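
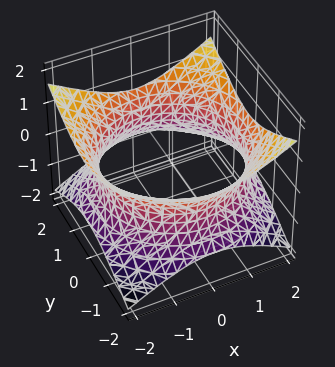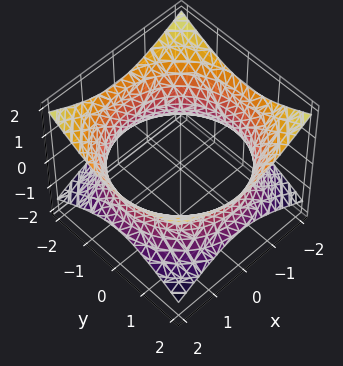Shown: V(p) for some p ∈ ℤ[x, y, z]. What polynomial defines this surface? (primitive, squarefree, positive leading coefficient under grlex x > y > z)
x^2 + y^2 - 2*z^2 - 3

deg p = 2. No degree-1 surface has this shape.
By symmetry, the z-axis is an axis of rotation, so x and y enter only as x² + y².
Against the integer gridlines: it misses every integer gridline on the z-axis; a circular section at z = 0 has radius between 1 and 2.
Solving for integer coefficients yields p as stated.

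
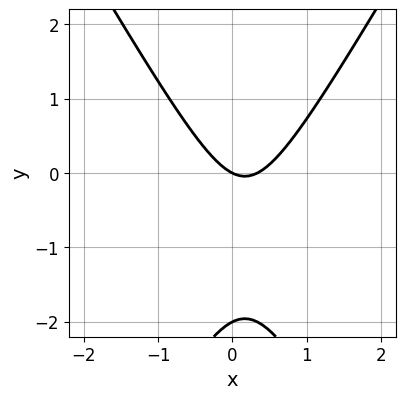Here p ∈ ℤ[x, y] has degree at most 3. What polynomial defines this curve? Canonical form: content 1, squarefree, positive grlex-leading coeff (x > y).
3*x^2 - y^2 - x - 2*y

deg p = 2. No degree-1 curve has this shape.
From the axis intercepts and sections: among the integer gridlines, it crosses the y-axis at y ∈ {-2, 0}; one x-axis crossing is at x = 0.
Fitting integer coefficients to these (and the overall shape) gives p.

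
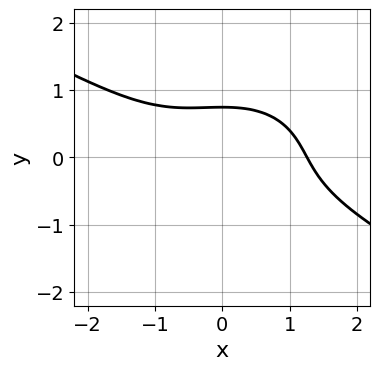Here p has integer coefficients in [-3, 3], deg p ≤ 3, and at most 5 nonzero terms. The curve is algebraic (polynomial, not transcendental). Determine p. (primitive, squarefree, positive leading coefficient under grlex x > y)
Degree: the shape is more complex than any degree-2 curve, so deg p = 3.
Putting this together gives p.

x^3 + x^2*y + 3*y^3 + y - 2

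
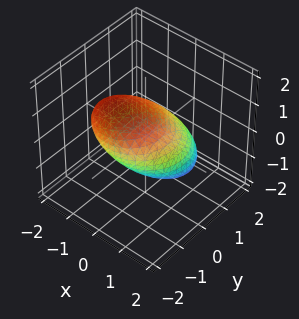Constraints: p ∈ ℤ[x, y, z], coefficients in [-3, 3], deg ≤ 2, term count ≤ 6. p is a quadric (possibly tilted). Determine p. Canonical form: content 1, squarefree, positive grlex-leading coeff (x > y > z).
2*x^2 + 2*x*z + 2*y^2 + 2*y*z + 3*z^2 - 3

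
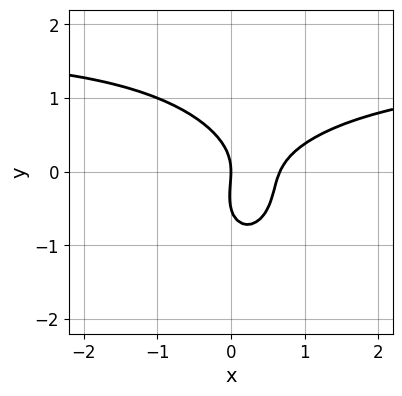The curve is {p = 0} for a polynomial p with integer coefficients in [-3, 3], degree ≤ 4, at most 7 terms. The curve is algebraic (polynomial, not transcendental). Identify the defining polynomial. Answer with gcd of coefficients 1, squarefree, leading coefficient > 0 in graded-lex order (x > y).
First, deg p = 3. A generic line meets the curve in up to 3 points.
Next, against the integer gridlines: it crosses the x-axis at the gridline x = 0; one y-axis crossing is at y = 0.
Finally, assembling these constraints gives the stated polynomial.

2*x^2*y + 2*y^3 - 3*x^2 + y^2 + 2*x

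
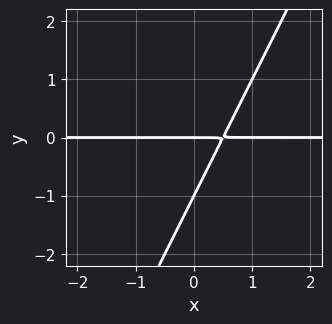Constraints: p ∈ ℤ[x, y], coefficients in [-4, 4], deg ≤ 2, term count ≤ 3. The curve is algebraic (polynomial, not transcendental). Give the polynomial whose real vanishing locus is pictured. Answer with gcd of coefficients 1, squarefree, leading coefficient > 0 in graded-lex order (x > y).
2*x*y - y^2 - y

(a) The degree is 2 — a generic line meets the curve in up to 2 points.
(b) Observable constraints: the y-axis gridline crossings are at y ∈ {-1, 0}; every point of the x-axis in the box is on the curve.
(c) Matching integer coefficients to the picture gives p.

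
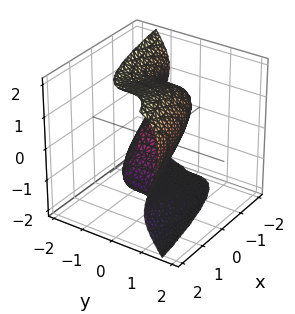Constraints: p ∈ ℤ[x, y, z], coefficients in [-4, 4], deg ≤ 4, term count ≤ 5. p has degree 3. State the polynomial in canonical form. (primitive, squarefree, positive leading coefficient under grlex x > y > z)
2*y^3 + z^3 - 2*x - 3*z

First, degree: no degree-2 surface has this shape, so deg p = 3.
Next, from the visible intercepts: it crosses the y-axis at the gridline y = 0; it crosses the x-axis at the gridline x = 0; it crosses the z-axis at the gridline z = 0.
Finally, matching integer coefficients to the picture gives p.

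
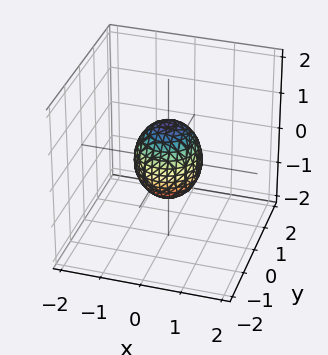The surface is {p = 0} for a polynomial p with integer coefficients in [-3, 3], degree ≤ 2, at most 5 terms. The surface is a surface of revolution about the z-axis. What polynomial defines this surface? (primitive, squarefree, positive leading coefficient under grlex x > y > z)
First, degree: the shape is more complex than any degree-1 surface, so deg p = 2.
Then, by symmetry, every cross-section ⟂ z is a circle, so x, y appear only via x² + y².
Then, reading off the gridlines: a circular section at z = 0 has radius between 0 and 1; the z-axis gridline crossings are at z ∈ {-1, 1}.
Finally, these observations pin down the coefficients.

3*x^2 + 3*y^2 + 2*z^2 - 2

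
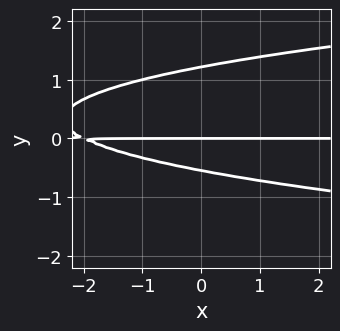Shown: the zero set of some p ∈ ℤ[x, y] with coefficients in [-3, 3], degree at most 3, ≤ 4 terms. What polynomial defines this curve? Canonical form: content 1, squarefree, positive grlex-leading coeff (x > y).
3*y^3 - x*y - 2*y^2 - 2*y

(a) Degree: a generic line meets the curve in up to 3 points, so deg p = 3.
(b) Observable constraints: it meets the y-axis at y = 0 (among the integer gridlines); every point of the x-axis in the box is on the curve.
(c) These observations pin down the coefficients.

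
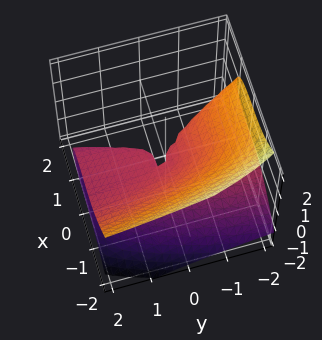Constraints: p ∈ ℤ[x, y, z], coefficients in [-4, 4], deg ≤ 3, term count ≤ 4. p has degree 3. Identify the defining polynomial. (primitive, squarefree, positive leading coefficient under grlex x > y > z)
x^3 + 2*y*z + 3*z^2

(a) deg p = 3. No degree-2 surface has this shape.
(b) Reading off the gridlines: one x-axis crossing is at x = 0; it meets the z-axis at z = 0 (among the integer gridlines).
(c) Matching integer coefficients to the picture gives p. Check: (0, 1, 0) on the y-axis lies on the surface, and p(0, 1, 0) = 0. ✓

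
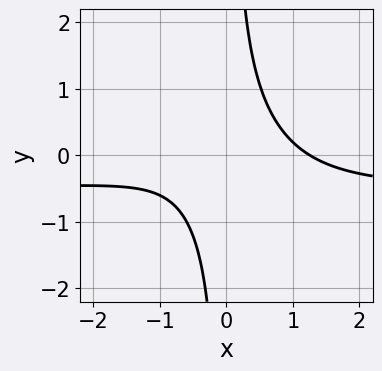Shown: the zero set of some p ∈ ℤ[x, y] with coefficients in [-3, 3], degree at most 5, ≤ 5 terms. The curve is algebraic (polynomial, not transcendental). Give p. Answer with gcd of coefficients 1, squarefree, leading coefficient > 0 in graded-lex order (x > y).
2*x^3*y + x^3 + 3*x*y - 2

First, the degree is 4 — no degree-3 curve has this shape.
Next, observable constraints: no y-intercept at any integer in the box.
Finally, solving for integer coefficients yields p as stated.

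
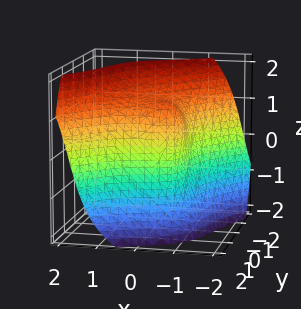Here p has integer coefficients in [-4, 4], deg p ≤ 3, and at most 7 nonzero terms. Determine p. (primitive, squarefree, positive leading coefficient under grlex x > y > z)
3*x^3 - 2*x*y*z - 2*y^3 - z^3 + 2

First, degree: a generic line meets the surface in up to 3 points, so deg p = 3.
Then, from the visible intercepts: one y-axis crossing is at y = 1.
Finally, matching integer coefficients to the picture gives p.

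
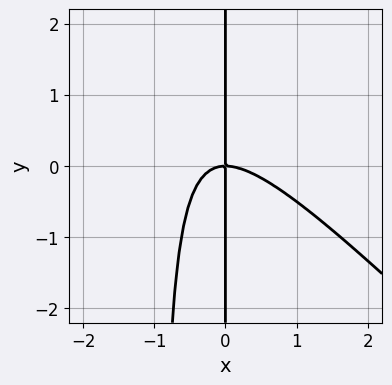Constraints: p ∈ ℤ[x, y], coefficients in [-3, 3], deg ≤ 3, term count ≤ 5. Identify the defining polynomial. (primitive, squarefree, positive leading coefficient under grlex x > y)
x^3 + x^2*y + x*y

First, the degree is 3 — the shape is more complex than any degree-2 curve.
Next, against the integer gridlines: the visible y-axis segment lies entirely on the curve; it crosses the x-axis at the gridline x = 0.
Finally, solving for integer coefficients yields p as stated.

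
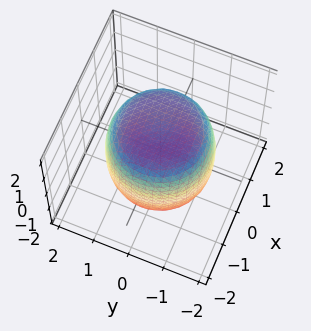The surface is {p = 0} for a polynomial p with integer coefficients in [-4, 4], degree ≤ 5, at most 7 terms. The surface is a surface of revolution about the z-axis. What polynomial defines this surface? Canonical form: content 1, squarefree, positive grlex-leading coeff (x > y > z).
First, deg p = 4. A generic line meets the surface in up to 4 points.
Next, by symmetry, every cross-section ⟂ z is a circle, so x, y appear only via x² + y².
Next, from the visible intercepts: a circular section at z = 0 has radius between 1 and 2.
Finally, matching integer coefficients to the picture gives p.

x^4 + 2*x^2*y^2 + y^4 - x^2 - y^2 + z^2 - 2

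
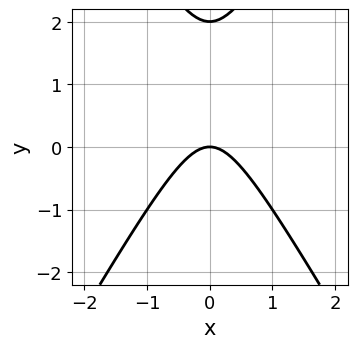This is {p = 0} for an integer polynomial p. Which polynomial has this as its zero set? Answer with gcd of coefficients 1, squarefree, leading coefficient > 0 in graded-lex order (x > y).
3*x^2 - y^2 + 2*y

deg p = 2.
Symmetries: mirror symmetry x ↦ −x ⇒ only even powers of x.
Reading off the gridlines: it crosses the x-axis at the gridline x = 0; among the integer gridlines, it crosses the y-axis at y ∈ {0, 2}.
Putting this together gives p.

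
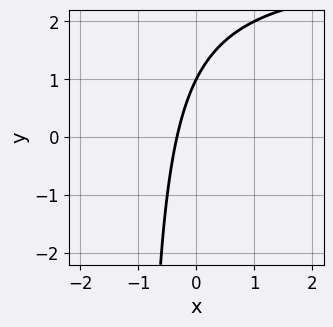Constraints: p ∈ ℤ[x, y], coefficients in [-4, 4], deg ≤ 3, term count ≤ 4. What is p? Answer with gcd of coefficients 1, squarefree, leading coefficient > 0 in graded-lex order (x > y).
x*y - 3*x + y - 1

First, degree: a generic line meets the curve in up to 2 points, so deg p = 2.
Then, from the axis intercepts and sections: one y-axis crossing is at y = 1.
Finally, the integer polynomial consistent with all of this is the stated p.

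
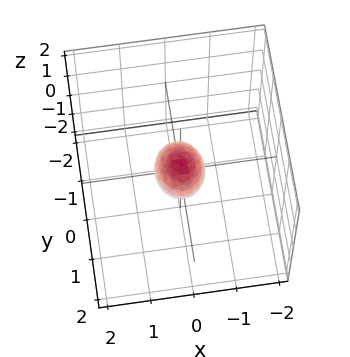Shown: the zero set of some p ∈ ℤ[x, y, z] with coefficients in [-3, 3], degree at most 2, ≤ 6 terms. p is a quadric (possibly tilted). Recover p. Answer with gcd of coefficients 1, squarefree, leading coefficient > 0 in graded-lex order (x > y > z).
3*x^2 + 2*y^2 - y*z + 2*z^2 - 1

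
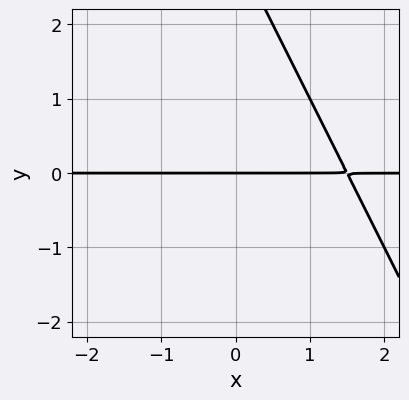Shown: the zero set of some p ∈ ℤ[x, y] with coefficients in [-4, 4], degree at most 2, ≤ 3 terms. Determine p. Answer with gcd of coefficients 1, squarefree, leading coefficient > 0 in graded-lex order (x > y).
First, deg p = 2. The shape is more complex than any degree-1 curve.
Then, from the axis intercepts and sections: every point of the x-axis in the box is on the curve; one y-axis crossing is at y = 0.
Finally, solving for integer coefficients yields p as stated.

2*x*y + y^2 - 3*y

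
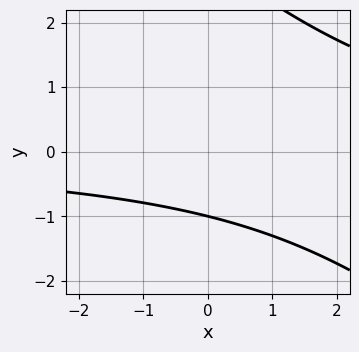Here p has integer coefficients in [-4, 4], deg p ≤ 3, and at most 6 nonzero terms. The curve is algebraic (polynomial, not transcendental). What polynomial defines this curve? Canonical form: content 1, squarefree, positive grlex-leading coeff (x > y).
x*y + y^2 - 2*y - 3

First, the degree is 2 — no degree-1 curve has this shape.
Then, from the axis intercepts and sections: it crosses the y-axis at the gridline y = -1; no x-intercept at any integer in the box.
Finally, the integer polynomial consistent with all of this is the stated p.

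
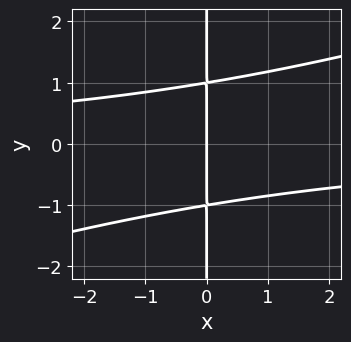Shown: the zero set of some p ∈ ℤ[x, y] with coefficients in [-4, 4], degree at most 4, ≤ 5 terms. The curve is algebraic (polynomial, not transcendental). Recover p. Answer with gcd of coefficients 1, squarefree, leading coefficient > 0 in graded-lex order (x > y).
Degree: no degree-2 curve has this shape, so deg p = 3.
Against the integer gridlines: it crosses the x-axis at the gridline x = 0; every point of the y-axis in the box is on the curve.
Assembling these constraints gives the stated polynomial.

x^2*y - 3*x*y^2 + 3*x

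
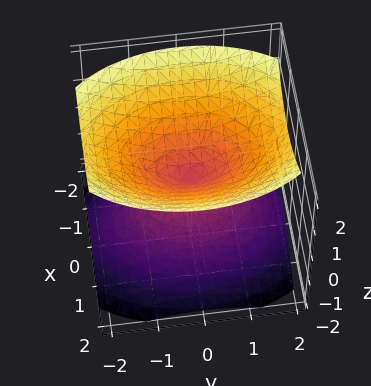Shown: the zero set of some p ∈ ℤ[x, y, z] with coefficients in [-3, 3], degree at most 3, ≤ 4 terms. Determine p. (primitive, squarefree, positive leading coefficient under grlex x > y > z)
2*x^2 + y^2 - 2*z^2

There are 2 components. They look like related sheets of one shape, so recover p as a whole.
The degree is 2 — two nappes meeting at a single point; a quadric.
Symmetries: it's symmetric under z → −z, forcing even powers of z; mirror symmetry y ↦ −y ⇒ only even powers of y; the x ↦ −x reflection is a symmetry, so x appears only in even powers.
Observable constraints: it crosses the y-axis at the gridline y = 0; it meets the x-axis at x = 0 (among the integer gridlines); one z-axis crossing is at z = 0.
Assembling these constraints gives the stated polynomial.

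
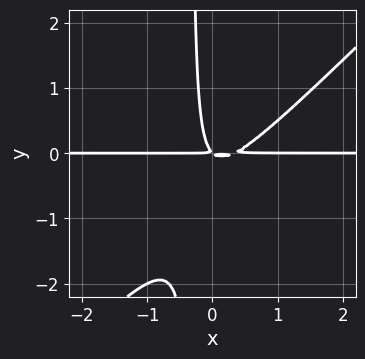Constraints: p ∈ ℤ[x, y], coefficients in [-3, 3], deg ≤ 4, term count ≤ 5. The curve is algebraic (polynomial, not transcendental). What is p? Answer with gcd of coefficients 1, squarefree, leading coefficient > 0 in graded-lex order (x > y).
3*x^2*y - 3*x*y^2 - x*y - y^2

First, deg p = 3. No degree-2 curve has this shape.
Then, against the integer gridlines: every point of the x-axis in the box is on the curve.
Finally, assembling these constraints gives the stated polynomial.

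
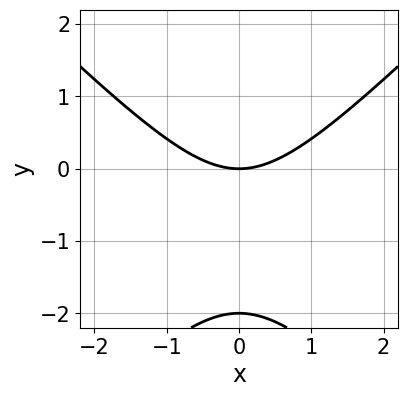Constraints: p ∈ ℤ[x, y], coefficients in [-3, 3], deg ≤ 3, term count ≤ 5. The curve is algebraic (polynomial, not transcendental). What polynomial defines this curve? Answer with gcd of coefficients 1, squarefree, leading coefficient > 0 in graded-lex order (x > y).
(a) The degree is 2 — the shape is more complex than any degree-1 curve.
(b) Symmetries: it's symmetric under x → −x, forcing even powers of x.
(c) Against the integer gridlines: the y-axis gridline crossings are at y ∈ {-2, 0}; one x-axis crossing is at x = 0.
(d) Solving for integer coefficients yields p as stated.

x^2 - y^2 - 2*y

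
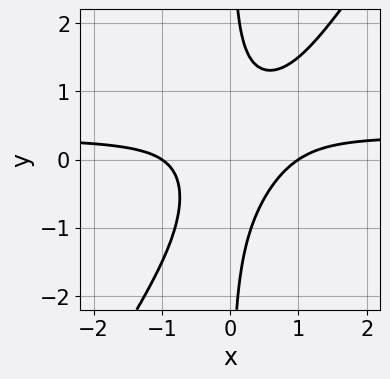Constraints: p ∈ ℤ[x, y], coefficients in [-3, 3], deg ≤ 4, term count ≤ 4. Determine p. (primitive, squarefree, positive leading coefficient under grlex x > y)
3*x^2*y - 2*x*y^2 - x^2 + 1

First, degree: the shape is more complex than any degree-2 curve, so deg p = 3.
Then, checking where it meets the axes: no y-intercept at any integer in the box; among the integer gridlines, it crosses the x-axis at x ∈ {-1, 1}.
Finally, these observations pin down the coefficients.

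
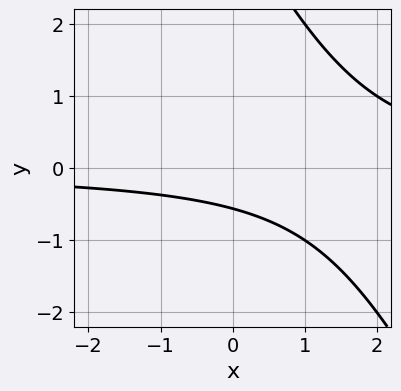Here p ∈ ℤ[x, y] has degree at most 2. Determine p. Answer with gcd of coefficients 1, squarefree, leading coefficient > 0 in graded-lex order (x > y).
2*x*y + y^2 - 3*y - 2

(a) The degree is 2 — no degree-1 curve has this shape.
(b) Against the integer gridlines: no x-intercept at any integer in the box.
(c) Fitting integer coefficients to these (and the overall shape) gives p.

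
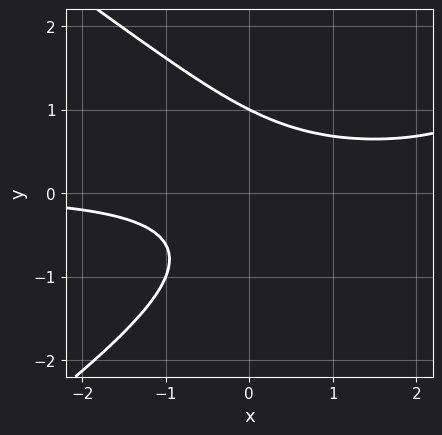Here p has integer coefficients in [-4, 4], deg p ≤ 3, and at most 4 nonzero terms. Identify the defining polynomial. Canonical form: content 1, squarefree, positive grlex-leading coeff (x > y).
(a) deg p = 3. A generic line meets the curve in up to 3 points.
(b) From the axis intercepts and sections: it crosses the y-axis at the gridline y = 1; the curve avoids every integer x-axis point in the box.
(c) Fitting integer coefficients to these (and the overall shape) gives p.

x^2*y - 2*y^3 - 3*x*y + 2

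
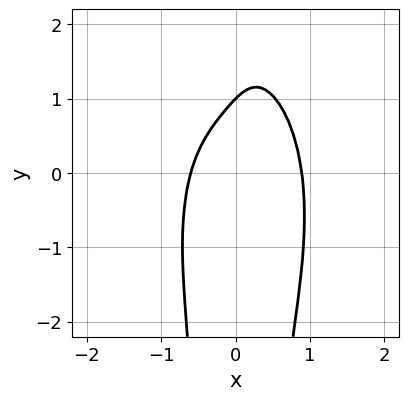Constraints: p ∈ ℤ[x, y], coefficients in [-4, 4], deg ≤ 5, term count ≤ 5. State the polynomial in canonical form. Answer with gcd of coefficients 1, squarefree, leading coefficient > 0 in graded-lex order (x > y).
3*x^4 + x^2*y^2 - x + y - 1

First, deg p = 4.
Then, from the axis intercepts and sections: it crosses the y-axis at the gridline y = 1.
Finally, together with the visible shape, these determine p as stated.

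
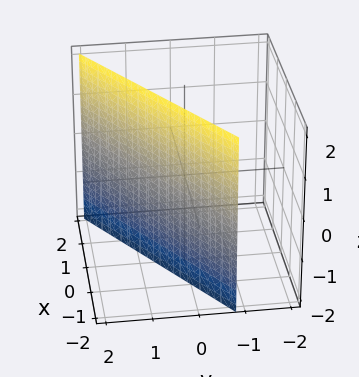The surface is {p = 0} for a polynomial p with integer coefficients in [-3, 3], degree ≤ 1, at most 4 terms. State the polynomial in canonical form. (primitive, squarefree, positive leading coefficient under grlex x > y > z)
2*x - 3*y + 2

Degree: every cross-section is a straight line — this is a plane, so deg p = 1.
Against the integer gridlines: it misses every integer gridline on the z-axis; one x-axis crossing is at x = -1.
Fitting integer coefficients to these (and the overall shape) gives p.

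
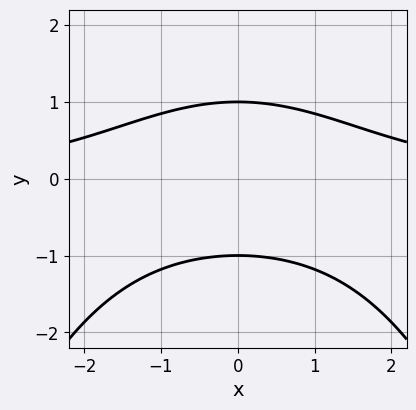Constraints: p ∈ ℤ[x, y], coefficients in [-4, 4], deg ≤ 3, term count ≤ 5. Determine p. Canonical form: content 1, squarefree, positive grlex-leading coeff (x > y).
x^2*y + 3*y^2 - 3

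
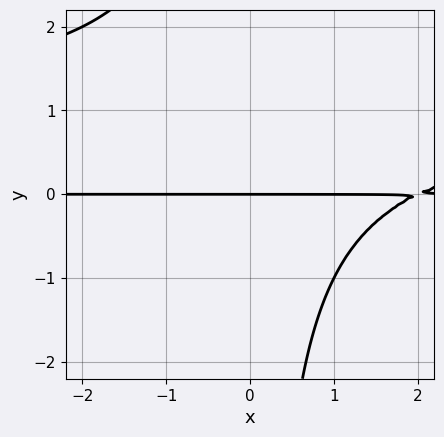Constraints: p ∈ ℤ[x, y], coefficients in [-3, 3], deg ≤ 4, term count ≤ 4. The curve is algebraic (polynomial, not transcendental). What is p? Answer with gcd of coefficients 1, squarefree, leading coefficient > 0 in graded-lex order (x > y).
(a) The degree is 3 — the shape is more complex than any degree-2 curve.
(b) Against the integer gridlines: every point of the x-axis in the box is on the curve; it meets the y-axis at y = 0 (among the integer gridlines).
(c) These observations pin down the coefficients.

x*y^2 - x*y + 2*y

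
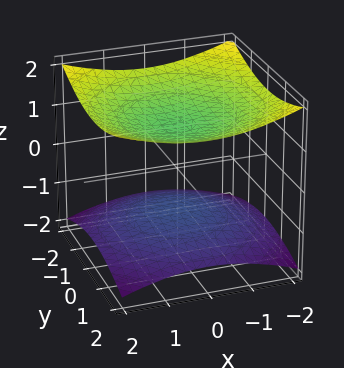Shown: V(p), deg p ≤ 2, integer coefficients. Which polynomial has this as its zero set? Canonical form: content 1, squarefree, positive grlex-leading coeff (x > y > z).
The picture has 2 separate pieces. Treating them together as one polynomial.
Degree: a generic line meets the surface in up to 2 points, so deg p = 2.
Symmetries: the surface is invariant under rotation about z: p = q(x² + y², z).
Reading off the gridlines: no y-intercept at any integer in the box; the z-axis gridline crossings are at z ∈ {-1, 1}.
Assembling these constraints gives the stated polynomial.

x^2 + y^2 - 3*z^2 + 3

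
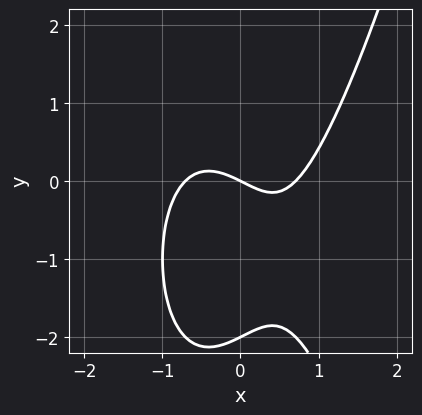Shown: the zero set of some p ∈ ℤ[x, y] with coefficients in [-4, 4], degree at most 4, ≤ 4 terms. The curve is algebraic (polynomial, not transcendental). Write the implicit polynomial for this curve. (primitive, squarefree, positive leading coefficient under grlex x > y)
2*x^3 - y^2 - x - 2*y

(a) Degree: no degree-2 curve has this shape, so deg p = 3.
(b) Against the integer gridlines: among the integer gridlines, it crosses the y-axis at y ∈ {-2, 0}; it crosses the x-axis at the gridline x = 0.
(c) Putting this together gives p.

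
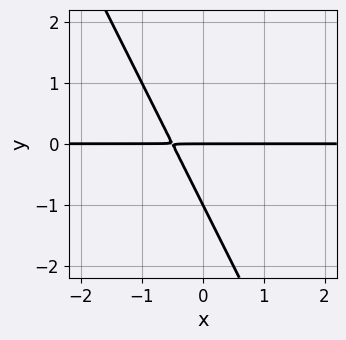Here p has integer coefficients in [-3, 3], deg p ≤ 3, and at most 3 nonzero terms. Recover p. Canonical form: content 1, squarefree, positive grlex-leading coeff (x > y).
(a) Degree: no degree-1 curve has this shape, so deg p = 2.
(b) From the visible intercepts: every point of the x-axis in the box is on the curve; the y-axis gridline crossings are at y ∈ {-1, 0}.
(c) Together with the visible shape, these determine p as stated.

2*x*y + y^2 + y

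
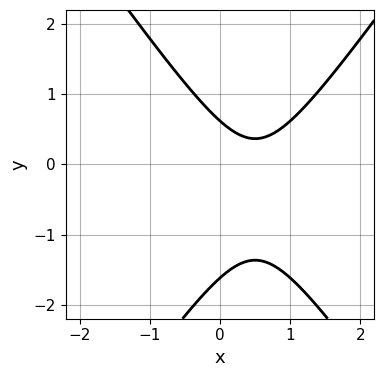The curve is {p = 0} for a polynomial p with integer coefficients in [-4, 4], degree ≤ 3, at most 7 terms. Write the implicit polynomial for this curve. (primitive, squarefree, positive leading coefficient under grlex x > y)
(a) Degree: the shape is more complex than any degree-1 curve, so deg p = 2.
(b) Checking where it meets the axes: the curve avoids every integer x-axis point in the box.
(c) Fitting integer coefficients to these (and the overall shape) gives p.

2*x^2 - y^2 - 2*x - y + 1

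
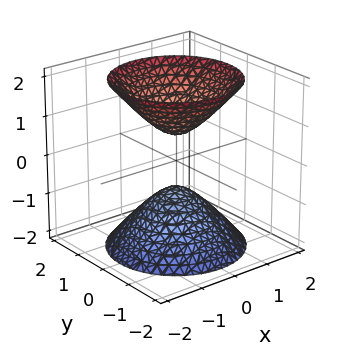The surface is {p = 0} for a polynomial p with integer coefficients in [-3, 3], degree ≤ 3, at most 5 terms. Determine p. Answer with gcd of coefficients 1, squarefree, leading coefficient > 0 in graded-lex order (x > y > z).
First, I count 2 distinct pieces. They look like related sheets of one shape, so recover p as a whole.
Then, deg p = 2. No degree-1 surface has this shape.
Then, symmetries: rotational symmetry about the z-axis ⇒ p depends on x, y only through x² + y².
Then, from the axis intercepts and sections: the surface avoids every integer y-axis point in the box; a circular section at z = -2 has radius between 1 and 2; no x-intercept at any integer in the box.
Finally, putting this together gives p.

3*x^2 + 3*y^2 - 2*z^2 + 1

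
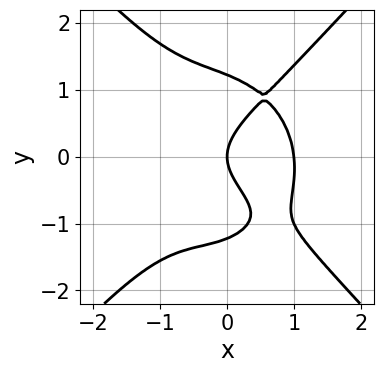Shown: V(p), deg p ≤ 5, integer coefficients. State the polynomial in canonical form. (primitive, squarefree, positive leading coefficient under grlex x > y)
1. deg p = 4.
2. Observable constraints: it meets the y-axis at y = 0 (among the integer gridlines); the x-axis gridline crossings are at x ∈ {0, 1}.
3. Assembling these constraints gives the stated polynomial.

3*x^4 - 2*y^4 + x^2*y + 3*y^2 - 3*x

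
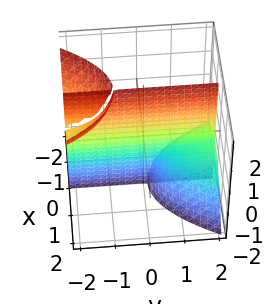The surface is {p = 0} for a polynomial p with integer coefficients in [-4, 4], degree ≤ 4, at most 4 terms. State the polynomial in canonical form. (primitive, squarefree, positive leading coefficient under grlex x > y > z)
1. There are 3 components. They look like related sheets of one shape, so recover p as a whole.
2. Degree: the shape is more complex than any degree-2 surface, so deg p = 3.
3. Checking where it meets the axes: the visible z-axis segment lies entirely on the surface; the visible y-axis segment lies entirely on the surface; it crosses the x-axis at the gridline x = 0.
4. The integer polynomial consistent with all of this is the stated p.

3*x^3 + 3*x*y*z + x*z + 3*x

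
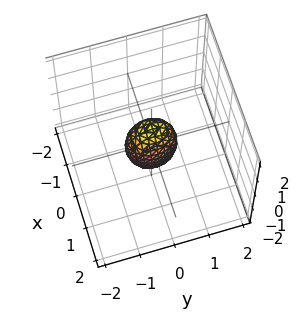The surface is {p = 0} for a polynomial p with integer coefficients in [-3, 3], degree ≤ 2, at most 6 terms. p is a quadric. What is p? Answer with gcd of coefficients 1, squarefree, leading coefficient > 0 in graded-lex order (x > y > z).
3*x^2 + 2*y^2 + z^2 - 1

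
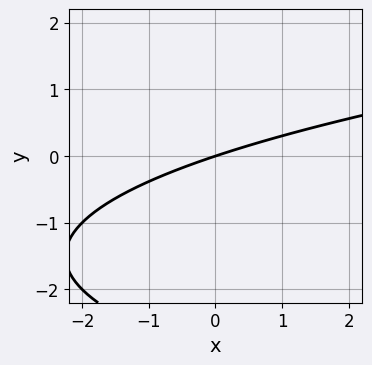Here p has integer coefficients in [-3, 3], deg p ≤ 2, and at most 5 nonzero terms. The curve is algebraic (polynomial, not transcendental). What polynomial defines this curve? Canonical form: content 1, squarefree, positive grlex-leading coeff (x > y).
First, deg p = 2. No degree-1 curve has this shape.
Then, reading off the gridlines: it crosses the y-axis at the gridline y = 0; one x-axis crossing is at x = 0.
Finally, these observations pin down the coefficients.

y^2 - x + 3*y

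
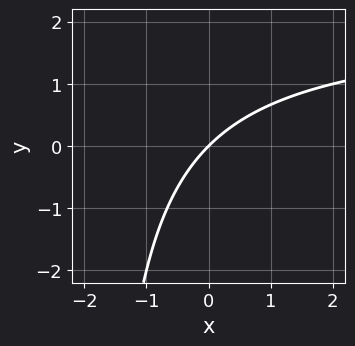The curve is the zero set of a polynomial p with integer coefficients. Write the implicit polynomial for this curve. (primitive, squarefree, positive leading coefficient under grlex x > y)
x*y - 2*x + 2*y

(a) deg p = 2.
(b) Observable constraints: it crosses the y-axis at the gridline y = 0; it crosses the x-axis at the gridline x = 0.
(c) Putting this together gives p.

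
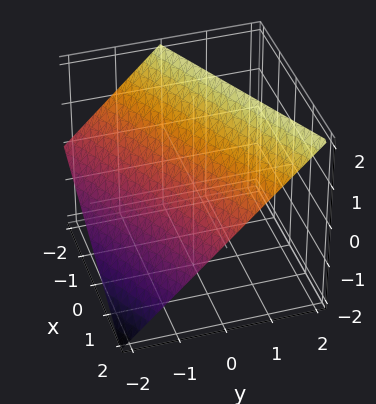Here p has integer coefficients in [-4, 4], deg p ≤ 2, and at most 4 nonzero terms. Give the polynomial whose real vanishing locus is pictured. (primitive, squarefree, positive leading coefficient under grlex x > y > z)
x - 2*y + 2*z - 2

(a) deg p = 1. Every cross-section is a straight line — this is a plane.
(b) Reading off the gridlines: one x-axis crossing is at x = 2; it meets the z-axis at z = 1 (among the integer gridlines); it crosses the y-axis at the gridline y = -1.
(c) Solving for integer coefficients yields p as stated.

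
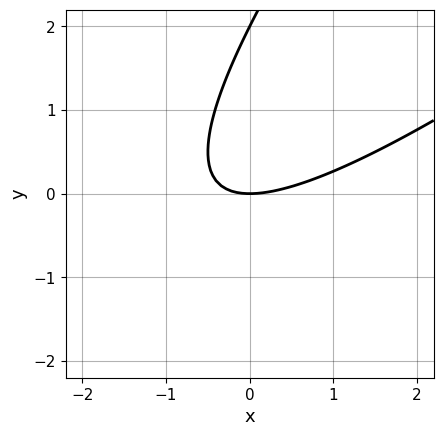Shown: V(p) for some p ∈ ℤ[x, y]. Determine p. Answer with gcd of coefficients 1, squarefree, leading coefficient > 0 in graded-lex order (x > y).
x^2 - 2*x*y + y^2 - 2*y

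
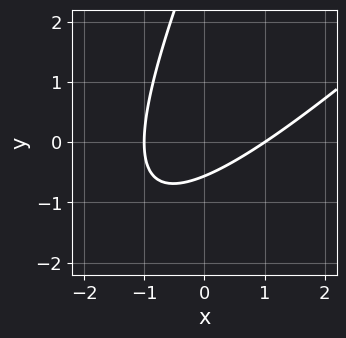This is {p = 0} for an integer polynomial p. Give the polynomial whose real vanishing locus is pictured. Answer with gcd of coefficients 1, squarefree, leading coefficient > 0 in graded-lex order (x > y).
2*x^2 - 3*x*y + y^2 - 3*y - 2

(a) Degree: a generic line meets the curve in up to 2 points, so deg p = 2.
(b) Reading off the gridlines: the x-axis gridline crossings are at x ∈ {-1, 1}.
(c) These observations pin down the coefficients.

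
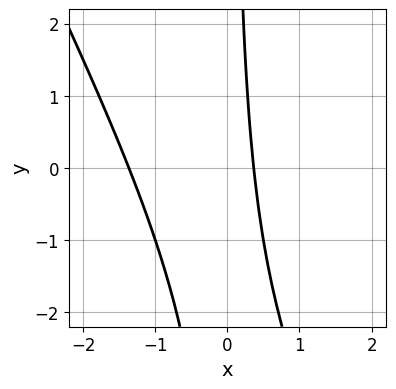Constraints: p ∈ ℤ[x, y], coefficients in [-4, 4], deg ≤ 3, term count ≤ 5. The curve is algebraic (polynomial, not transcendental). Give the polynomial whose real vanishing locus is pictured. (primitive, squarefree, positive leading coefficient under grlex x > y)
(a) The degree is 2 — a generic line meets the curve in up to 2 points.
(b) Observable constraints: it misses every integer gridline on the y-axis.
(c) The integer polynomial consistent with all of this is the stated p.

2*x^2 + x*y + 2*x - 1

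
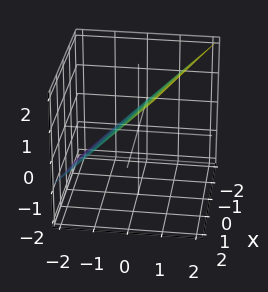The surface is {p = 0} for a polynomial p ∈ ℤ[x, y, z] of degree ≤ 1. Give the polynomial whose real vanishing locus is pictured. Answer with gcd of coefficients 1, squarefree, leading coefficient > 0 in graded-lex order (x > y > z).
1. Degree: the surface is flat (a plane), so deg p = 1.
2. From the visible intercepts: one x-axis crossing is at x = -2.
3. Putting this together gives p.

x + 3*y - 3*z + 2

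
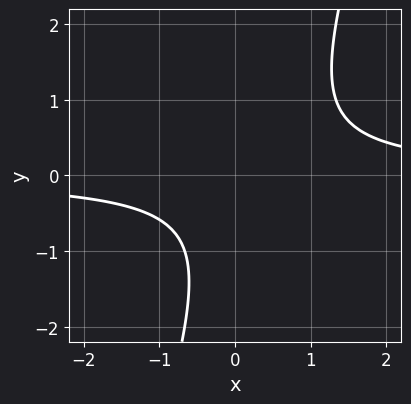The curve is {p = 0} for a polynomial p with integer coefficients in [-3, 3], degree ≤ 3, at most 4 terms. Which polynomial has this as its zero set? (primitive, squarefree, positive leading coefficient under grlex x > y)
1. deg p = 2. No degree-1 curve has this shape.
2. From the axis intercepts and sections: the curve avoids every integer y-axis point in the box; no x-intercept at any integer in the box.
3. Putting this together gives p.

3*x*y - y^2 - y - 2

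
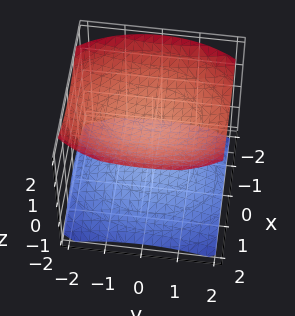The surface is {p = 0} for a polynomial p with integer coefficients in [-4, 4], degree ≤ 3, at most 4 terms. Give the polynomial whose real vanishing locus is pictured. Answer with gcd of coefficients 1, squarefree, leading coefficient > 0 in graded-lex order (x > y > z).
2*x^2 + y^2 - 3*z^2 + 3

First, there are 2 components.
Then, the degree is 2 — two separate bowl-shaped sheets opening away from each other; a quadric.
Then, symmetries: the z ↦ −z reflection is a symmetry, so z appears only in even powers; the y ↦ −y reflection is a symmetry, so y appears only in even powers; the x ↦ −x reflection is a symmetry, so x appears only in even powers.
Next, against the integer gridlines: no x-intercept at any integer in the box; among the integer gridlines, it crosses the z-axis at z ∈ {-1, 1}; it misses every integer gridline on the y-axis.
Finally, together with the visible shape, these determine p as stated.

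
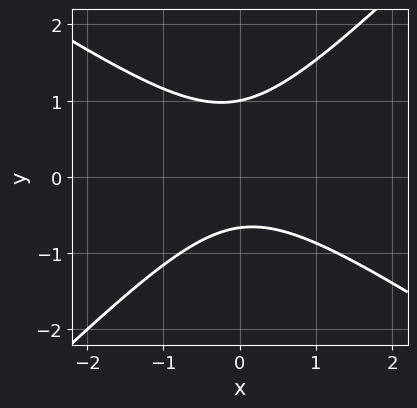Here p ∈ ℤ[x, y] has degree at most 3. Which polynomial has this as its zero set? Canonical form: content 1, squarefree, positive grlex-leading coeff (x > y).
2*x^2 + x*y - 3*y^2 + y + 2

First, degree: a generic line meets the curve in up to 2 points, so deg p = 2.
Next, checking where it meets the axes: the curve avoids every integer x-axis point in the box; it meets the y-axis at y = 1 (among the integer gridlines).
Finally, fitting integer coefficients to these (and the overall shape) gives p.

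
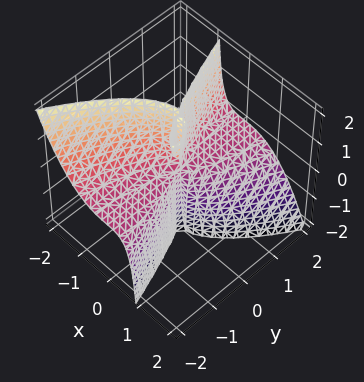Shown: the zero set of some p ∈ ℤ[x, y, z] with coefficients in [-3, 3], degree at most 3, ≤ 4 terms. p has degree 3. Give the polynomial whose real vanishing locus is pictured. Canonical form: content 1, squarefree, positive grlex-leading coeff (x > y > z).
First, there are 3 components. Treating them together as one polynomial.
Next, deg p = 3. No degree-2 surface has this shape.
Then, reading off the gridlines: every point of the y-axis in the box is on the surface; it crosses the x-axis at the gridline x = 0.
Finally, matching integer coefficients to the picture gives p. Check: (0, 0, 1) on the z-axis lies on the surface, and p(0, 0, 1) = 0. ✓

3*x^3 + 2*x*y*z + y^2*z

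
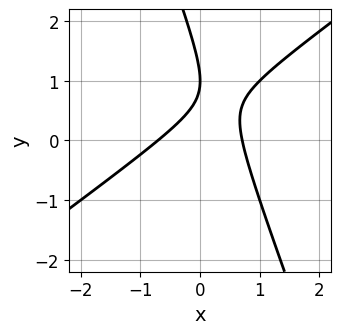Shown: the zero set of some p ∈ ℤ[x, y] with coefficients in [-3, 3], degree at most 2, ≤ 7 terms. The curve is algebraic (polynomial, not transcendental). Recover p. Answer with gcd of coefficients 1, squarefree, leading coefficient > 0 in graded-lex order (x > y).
deg p = 2. The shape is more complex than any degree-1 curve.
Observable constraints: it meets the y-axis at y = 1 (among the integer gridlines).
Putting this together gives p.

2*x^2 - 2*x*y - y^2 + 2*y - 1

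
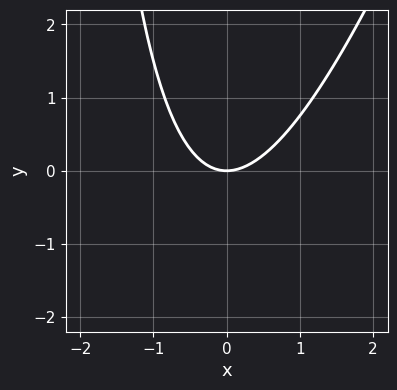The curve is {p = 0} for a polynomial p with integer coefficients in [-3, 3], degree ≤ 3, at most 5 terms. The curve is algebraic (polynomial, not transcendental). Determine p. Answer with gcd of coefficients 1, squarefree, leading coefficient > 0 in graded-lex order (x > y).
First, degree: no degree-1 curve has this shape, so deg p = 2.
Then, from the visible intercepts: one x-axis crossing is at x = 0; it meets the y-axis at y = 0 (among the integer gridlines).
Finally, solving for integer coefficients yields p as stated.

3*x^2 - x*y - 3*y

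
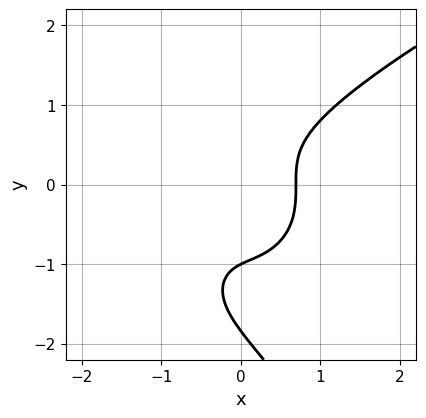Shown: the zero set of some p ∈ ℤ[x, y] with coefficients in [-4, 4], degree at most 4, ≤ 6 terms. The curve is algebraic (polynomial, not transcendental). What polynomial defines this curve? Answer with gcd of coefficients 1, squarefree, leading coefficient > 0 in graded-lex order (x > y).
First, degree: no degree-3 curve has this shape, so deg p = 4.
Then, reading off the gridlines: it meets the y-axis at y = -1 (among the integer gridlines).
Finally, putting this together gives p.

x*y^3 + y^4 - 3*x^3 + 2*y^3 + 1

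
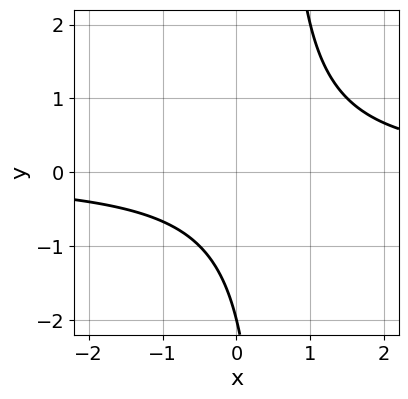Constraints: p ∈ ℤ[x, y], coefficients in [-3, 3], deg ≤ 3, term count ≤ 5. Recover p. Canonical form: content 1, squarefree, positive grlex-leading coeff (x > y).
2*x*y - y - 2

The degree is 2 — a generic line meets the curve in up to 2 points.
From the axis intercepts and sections: it meets the y-axis at y = -2 (among the integer gridlines); no x-intercept at any integer in the box.
Solving for integer coefficients yields p as stated.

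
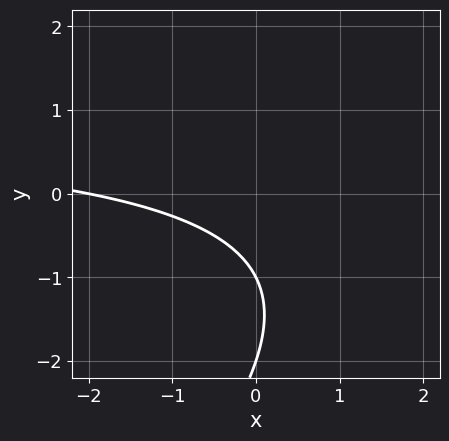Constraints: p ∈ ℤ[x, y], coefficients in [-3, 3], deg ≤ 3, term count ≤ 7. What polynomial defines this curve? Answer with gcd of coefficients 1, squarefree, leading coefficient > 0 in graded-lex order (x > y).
(a) deg p = 2.
(b) Reading off the gridlines: it crosses the x-axis at the gridline x = -2; the y-axis gridline crossings are at y ∈ {-2, -1}.
(c) Putting this together gives p.

x*y - y^2 - x - 3*y - 2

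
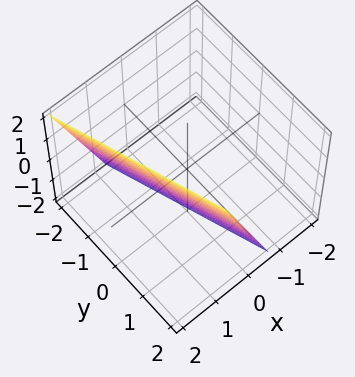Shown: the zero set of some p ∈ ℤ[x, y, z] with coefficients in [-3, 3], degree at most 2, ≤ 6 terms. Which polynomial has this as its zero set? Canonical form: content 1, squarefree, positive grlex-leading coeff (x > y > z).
3*x + y - z - 2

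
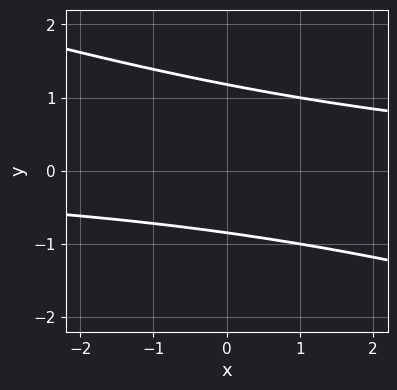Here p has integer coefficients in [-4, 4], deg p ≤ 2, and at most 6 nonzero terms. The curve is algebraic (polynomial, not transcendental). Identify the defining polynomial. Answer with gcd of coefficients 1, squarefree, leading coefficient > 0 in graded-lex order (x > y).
(a) The degree is 2 — no degree-1 curve has this shape.
(b) From the axis intercepts and sections: the curve avoids every integer x-axis point in the box.
(c) Assembling these constraints gives the stated polynomial.

x*y + 3*y^2 - y - 3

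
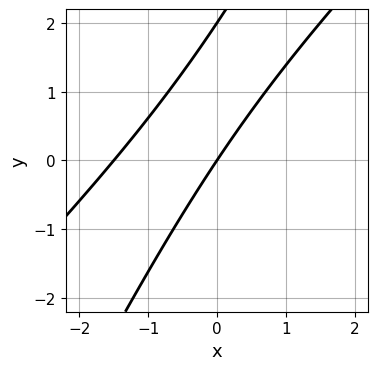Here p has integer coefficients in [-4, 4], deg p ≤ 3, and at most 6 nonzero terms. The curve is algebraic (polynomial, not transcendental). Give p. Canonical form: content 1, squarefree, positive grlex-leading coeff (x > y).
The degree is 2 — no degree-1 curve has this shape.
Reading off the gridlines: one x-axis crossing is at x = 0; among the integer gridlines, it crosses the y-axis at y ∈ {0, 2}.
The integer polynomial consistent with all of this is the stated p.

2*x^2 - 3*x*y + y^2 + 3*x - 2*y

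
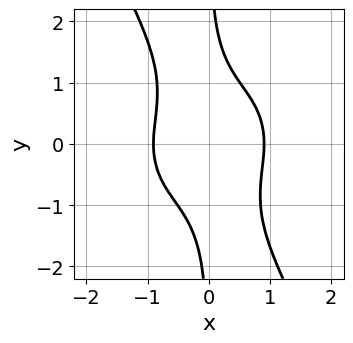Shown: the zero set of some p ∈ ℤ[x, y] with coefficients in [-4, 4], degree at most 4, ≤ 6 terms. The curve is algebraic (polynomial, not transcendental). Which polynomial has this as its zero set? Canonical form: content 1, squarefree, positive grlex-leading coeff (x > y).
3*x^4 + 3*x^2*y^2 + 2*x*y^3 - 2

(a) deg p = 4. A generic line meets the curve in up to 4 points.
(b) Reading off the gridlines: it misses every integer gridline on the y-axis.
(c) Solving for integer coefficients yields p as stated.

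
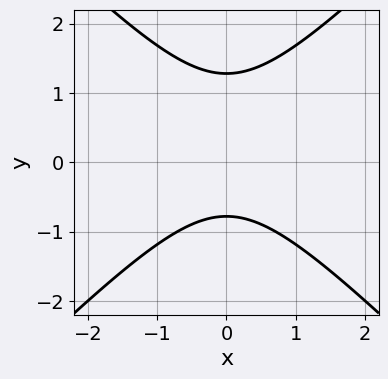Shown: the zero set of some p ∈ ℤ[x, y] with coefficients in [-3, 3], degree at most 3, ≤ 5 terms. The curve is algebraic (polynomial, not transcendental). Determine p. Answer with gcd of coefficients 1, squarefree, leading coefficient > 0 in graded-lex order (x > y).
2*x^2 - 2*y^2 + y + 2

(a) The degree is 2 — no degree-1 curve has this shape.
(b) Symmetries: mirror symmetry x ↦ −x ⇒ only even powers of x.
(c) From the visible intercepts: the curve avoids every integer x-axis point in the box.
(d) Putting this together gives p.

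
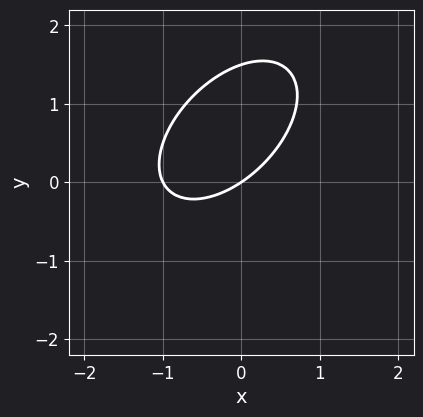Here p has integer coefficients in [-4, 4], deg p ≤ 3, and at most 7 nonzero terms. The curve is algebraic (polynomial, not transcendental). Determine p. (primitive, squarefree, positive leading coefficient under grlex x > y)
Degree: the shape is more complex than any degree-1 curve, so deg p = 2.
From the axis intercepts and sections: one y-axis crossing is at y = 0; the x-axis gridline crossings are at x ∈ {-1, 0}.
Together with the visible shape, these determine p as stated.

2*x^2 - 2*x*y + 2*y^2 + 2*x - 3*y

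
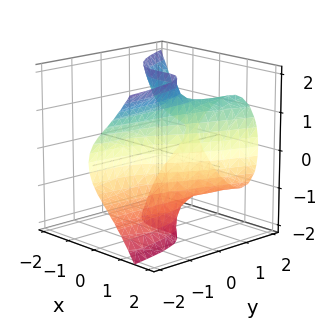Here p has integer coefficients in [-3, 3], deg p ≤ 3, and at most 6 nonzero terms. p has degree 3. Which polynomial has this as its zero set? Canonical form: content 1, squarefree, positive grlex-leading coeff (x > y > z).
deg p = 3. A generic line meets the surface in up to 3 points.
Against the integer gridlines: it misses every integer gridline on the z-axis; it meets the y-axis at y = -1 (among the integer gridlines).
Together with the visible shape, these determine p as stated.

3*x^3 + 2*y*z^2 - 3*x*y - y - 1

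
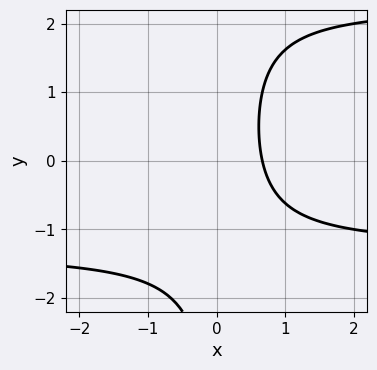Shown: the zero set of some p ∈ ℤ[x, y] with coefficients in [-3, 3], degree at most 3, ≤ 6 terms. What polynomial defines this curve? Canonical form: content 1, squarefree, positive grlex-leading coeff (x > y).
(a) Degree: the shape is more complex than any degree-2 curve, so deg p = 3.
(b) From the visible intercepts: it misses every integer gridline on the y-axis.
(c) These observations pin down the coefficients.

x*y^2 - x*y - 3*x + 2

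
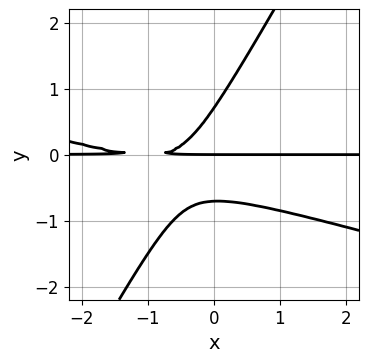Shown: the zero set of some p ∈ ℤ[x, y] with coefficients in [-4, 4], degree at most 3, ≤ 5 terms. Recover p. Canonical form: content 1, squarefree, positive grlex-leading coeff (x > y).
x^2*y + 3*x*y^2 - 2*y^3 + 2*x*y + y

First, deg p = 3.
Next, against the integer gridlines: one y-axis crossing is at y = 0; the visible x-axis segment lies entirely on the curve.
Finally, assembling these constraints gives the stated polynomial.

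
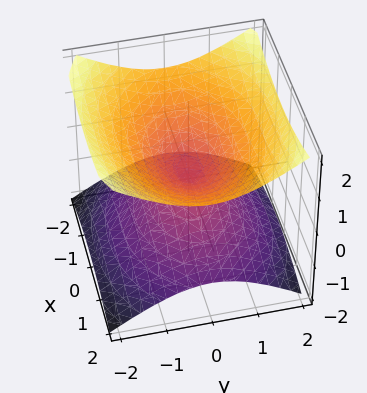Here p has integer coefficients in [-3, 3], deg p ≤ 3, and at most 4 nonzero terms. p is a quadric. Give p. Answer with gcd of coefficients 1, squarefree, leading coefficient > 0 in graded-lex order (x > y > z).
(a) Degree: two nappes meeting at a single point; a quadric, so deg p = 2.
(b) Symmetries: it's symmetric under y → −y, forcing even powers of y; mirror symmetry x ↦ −x ⇒ only even powers of x; it's symmetric under z → −z, forcing even powers of z.
(c) Checking where it meets the axes: it crosses the x-axis at the gridline x = 0; it meets the z-axis at z = 0 (among the integer gridlines); one y-axis crossing is at y = 0.
(d) Together with the visible shape, these determine p as stated.

x^2 + 2*y^2 - 3*z^2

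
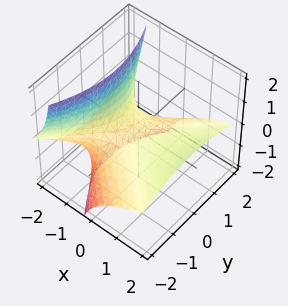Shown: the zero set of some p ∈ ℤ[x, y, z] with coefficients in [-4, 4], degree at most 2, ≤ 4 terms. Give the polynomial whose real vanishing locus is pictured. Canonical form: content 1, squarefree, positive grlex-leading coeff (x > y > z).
(a) deg p = 2. No degree-1 surface has this shape.
(b) Against the integer gridlines: one y-axis crossing is at y = 0; one x-axis crossing is at x = 0; it crosses the z-axis at the gridline z = 0.
(c) These observations pin down the coefficients.

x^2 - 3*x*z - y^2 - 3*z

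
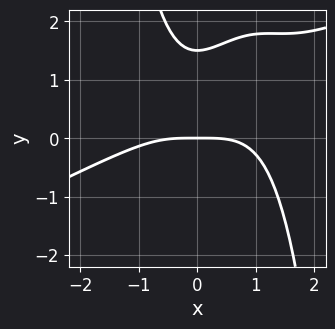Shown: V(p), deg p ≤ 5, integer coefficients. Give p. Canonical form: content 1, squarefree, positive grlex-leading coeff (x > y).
1. deg p = 4. No degree-3 curve has this shape.
2. Observable constraints: it crosses the x-axis at the gridline x = 0; it meets the y-axis at y = 0 (among the integer gridlines).
3. These observations pin down the coefficients.

x^4 - 2*x^3*y + 2*x^2*y - 2*y^2 + 3*y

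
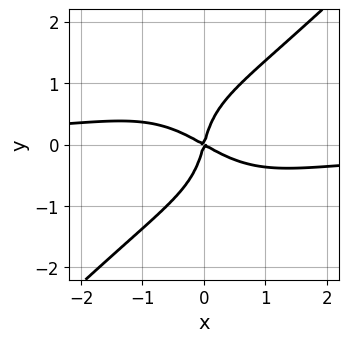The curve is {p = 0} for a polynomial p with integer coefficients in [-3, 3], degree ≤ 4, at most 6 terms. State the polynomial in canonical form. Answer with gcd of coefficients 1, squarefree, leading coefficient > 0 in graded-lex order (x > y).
The degree is 4 — a generic line meets the curve in up to 4 points.
From the visible intercepts: it crosses the x-axis at the gridline x = 0; it crosses the y-axis at the gridline y = 0.
Fitting integer coefficients to these (and the overall shape) gives p.

2*x^3*y - 2*y^4 + 2*x^2 + 3*x*y - y^2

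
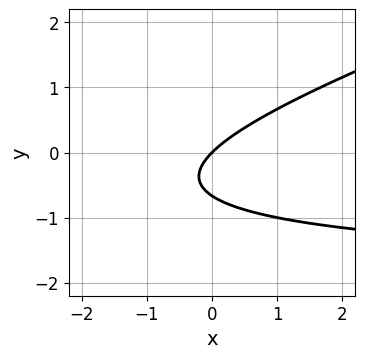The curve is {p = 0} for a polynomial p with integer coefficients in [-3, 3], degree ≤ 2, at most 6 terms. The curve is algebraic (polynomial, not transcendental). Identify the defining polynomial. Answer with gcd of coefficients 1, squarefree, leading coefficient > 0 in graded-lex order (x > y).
First, deg p = 2. The shape is more complex than any degree-1 curve.
Next, reading off the gridlines: one y-axis crossing is at y = 0; one x-axis crossing is at x = 0.
Finally, fitting integer coefficients to these (and the overall shape) gives p.

x*y - 3*y^2 + 2*x - 2*y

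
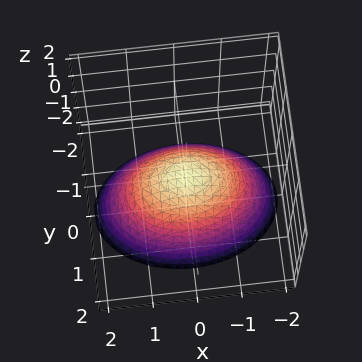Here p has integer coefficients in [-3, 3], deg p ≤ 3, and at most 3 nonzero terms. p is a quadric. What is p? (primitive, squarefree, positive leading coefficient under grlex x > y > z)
x^2 + 2*y^2 + 2*z

First, degree: a single bowl opening along one axis; a quadric, so deg p = 2.
Then, symmetries: the x ↦ −x reflection is a symmetry, so x appears only in even powers; mirror symmetry y ↦ −y ⇒ only even powers of y.
Next, observable constraints: it crosses the x-axis at the gridline x = 0; it meets the z-axis at z = 0 (among the integer gridlines); one y-axis crossing is at y = 0.
Finally, putting this together gives p.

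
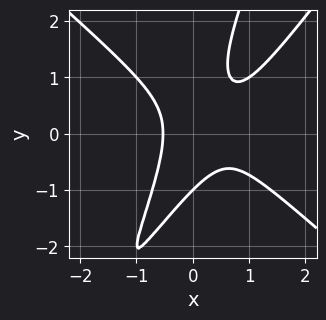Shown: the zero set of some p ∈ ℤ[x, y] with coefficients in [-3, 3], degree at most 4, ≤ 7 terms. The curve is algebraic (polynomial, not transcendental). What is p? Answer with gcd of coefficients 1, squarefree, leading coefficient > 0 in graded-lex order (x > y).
Degree: the shape is more complex than any degree-2 curve, so deg p = 3.
Reading off the gridlines: one y-axis crossing is at y = -1.
The integer polynomial consistent with all of this is the stated p.

3*x^3 - 3*x*y^2 + y^3 - 2*x^2 + 1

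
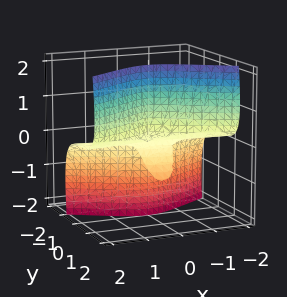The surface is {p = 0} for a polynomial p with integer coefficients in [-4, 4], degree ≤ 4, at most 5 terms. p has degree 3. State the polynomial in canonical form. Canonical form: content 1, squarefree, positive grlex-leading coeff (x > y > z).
2*x^2*z - 2*y^3 - 3*y^2*z - 2*y*z^2 + y^2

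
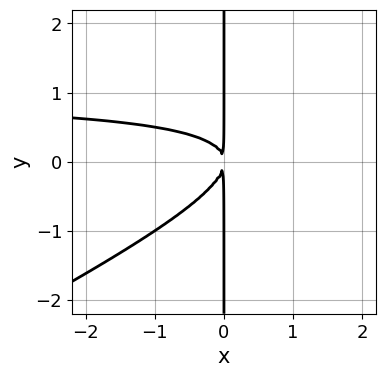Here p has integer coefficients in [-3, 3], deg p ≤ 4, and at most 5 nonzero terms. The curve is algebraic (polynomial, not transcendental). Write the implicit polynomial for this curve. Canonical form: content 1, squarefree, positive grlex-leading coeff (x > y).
1. The degree is 3 — no degree-2 curve has this shape.
2. Against the integer gridlines: every point of the y-axis in the box is on the curve.
3. Putting this together gives p.

x^2*y - 2*x*y^2 - x^2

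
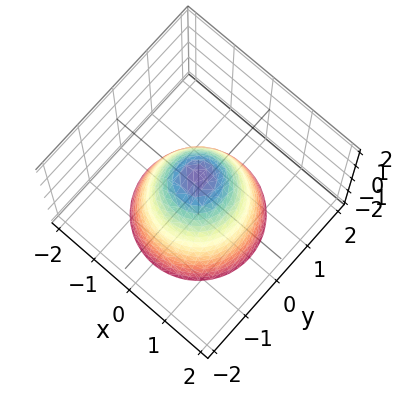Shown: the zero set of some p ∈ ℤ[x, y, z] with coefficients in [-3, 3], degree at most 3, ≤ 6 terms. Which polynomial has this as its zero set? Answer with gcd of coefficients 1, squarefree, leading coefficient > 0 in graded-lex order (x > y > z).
3*x^2 + 3*y^2 + 2*z - 2

1. deg p = 2. No degree-1 surface has this shape.
2. Symmetries: every cross-section ⟂ z is a circle, so x, y appear only via x² + y².
3. From the visible intercepts: a circular section at z = -1 has radius between 1 and 2; one z-axis crossing is at z = 1.
4. Together with the visible shape, these determine p as stated.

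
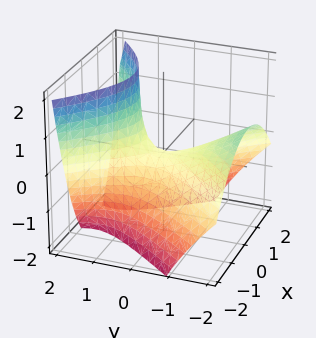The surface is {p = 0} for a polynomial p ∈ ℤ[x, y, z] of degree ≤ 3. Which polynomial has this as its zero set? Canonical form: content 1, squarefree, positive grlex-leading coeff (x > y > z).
3*x^2 - 2*y^2 - 3*y*z + 3*z

(a) Degree: a generic line meets the surface in up to 2 points, so deg p = 2.
(b) Observable constraints: it meets the x-axis at x = 0 (among the integer gridlines); one z-axis crossing is at z = 0; it meets the y-axis at y = 0 (among the integer gridlines).
(c) Assembling these constraints gives the stated polynomial.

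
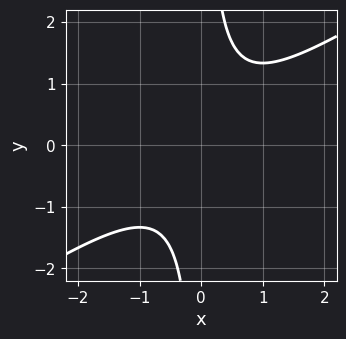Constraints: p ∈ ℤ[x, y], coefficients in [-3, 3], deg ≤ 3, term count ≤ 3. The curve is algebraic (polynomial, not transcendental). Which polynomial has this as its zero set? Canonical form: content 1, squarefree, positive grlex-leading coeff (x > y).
1. deg p = 2. The shape is more complex than any degree-1 curve.
2. Against the integer gridlines: the curve avoids every integer x-axis point in the box; the curve avoids every integer y-axis point in the box.
3. Putting this together gives p.

2*x^2 - 3*x*y + 2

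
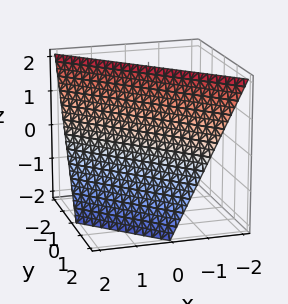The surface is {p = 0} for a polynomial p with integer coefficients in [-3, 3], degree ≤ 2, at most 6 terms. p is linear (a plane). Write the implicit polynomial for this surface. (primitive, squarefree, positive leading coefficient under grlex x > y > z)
First, deg p = 1. The surface is flat (a plane).
Next, from the axis intercepts and sections: it meets the x-axis at x = 1 (among the integer gridlines); one y-axis crossing is at y = 1; one z-axis crossing is at z = 2.
Finally, matching integer coefficients to the picture gives p.

2*x + 2*y + z - 2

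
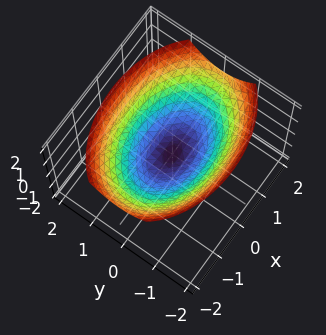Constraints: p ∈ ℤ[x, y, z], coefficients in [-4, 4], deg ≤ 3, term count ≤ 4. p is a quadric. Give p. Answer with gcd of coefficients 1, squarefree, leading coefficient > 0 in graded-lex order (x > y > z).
First, deg p = 2.
Then, symmetries: mirror symmetry y ↦ −y ⇒ only even powers of y; mirror symmetry x ↦ −x ⇒ only even powers of x.
Next, reading off the gridlines: it crosses the x-axis at the gridline x = 0; one z-axis crossing is at z = 0; it meets the y-axis at y = 0 (among the integer gridlines).
Finally, assembling these constraints gives the stated polynomial.

x^2 + 2*y^2 - 3*z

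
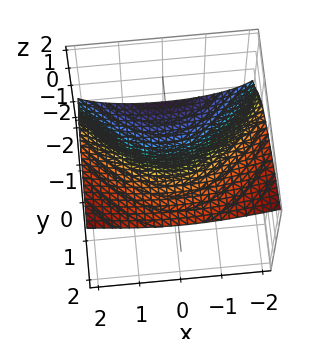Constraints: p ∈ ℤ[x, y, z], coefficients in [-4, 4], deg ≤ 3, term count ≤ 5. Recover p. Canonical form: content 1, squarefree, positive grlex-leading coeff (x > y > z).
z^3 - x^2 - 3*y + 2*z

(a) The degree is 3 — no degree-2 surface has this shape.
(b) Reading off the gridlines: one x-axis crossing is at x = 0; one z-axis crossing is at z = 0; it crosses the y-axis at the gridline y = 0.
(c) The integer polynomial consistent with all of this is the stated p.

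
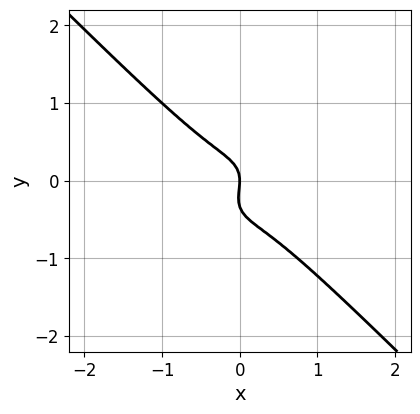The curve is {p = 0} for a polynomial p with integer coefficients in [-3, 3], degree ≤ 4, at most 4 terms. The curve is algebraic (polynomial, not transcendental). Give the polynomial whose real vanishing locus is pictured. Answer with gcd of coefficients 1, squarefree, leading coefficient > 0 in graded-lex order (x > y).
3*x^3 + 3*y^3 + y^2 + x

First, degree: no degree-2 curve has this shape, so deg p = 3.
Next, reading off the gridlines: it crosses the y-axis at the gridline y = 0; it meets the x-axis at x = 0 (among the integer gridlines).
Finally, matching integer coefficients to the picture gives p.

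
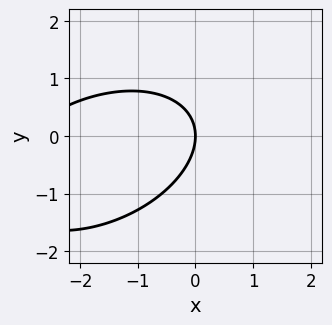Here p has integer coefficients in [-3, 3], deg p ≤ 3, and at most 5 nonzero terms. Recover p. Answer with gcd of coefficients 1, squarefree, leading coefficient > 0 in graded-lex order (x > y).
(a) deg p = 2. The shape is more complex than any degree-1 curve.
(b) Against the integer gridlines: one x-axis crossing is at x = 0; it meets the y-axis at y = 0 (among the integer gridlines).
(c) Fitting integer coefficients to these (and the overall shape) gives p.

x^2 - x*y + 2*y^2 + 3*x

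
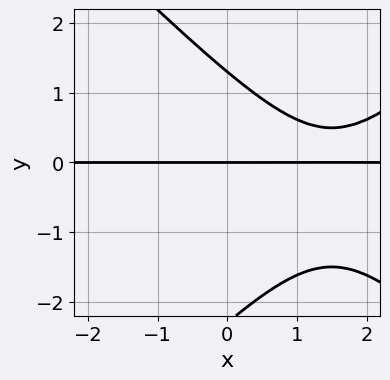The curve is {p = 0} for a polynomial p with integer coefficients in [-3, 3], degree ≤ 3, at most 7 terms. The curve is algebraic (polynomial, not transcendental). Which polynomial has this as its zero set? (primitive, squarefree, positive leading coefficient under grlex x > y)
(a) The degree is 3 — a generic line meets the curve in up to 3 points.
(b) From the visible intercepts: it crosses the y-axis at the gridline y = 0; every point of the x-axis in the box is on the curve.
(c) Together with the visible shape, these determine p as stated.

x^2*y - y^3 - 3*x*y - y^2 + 3*y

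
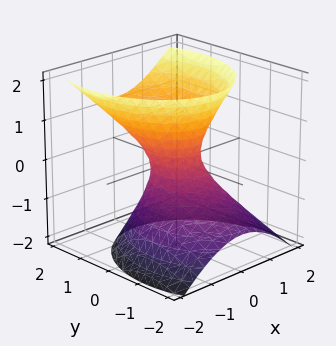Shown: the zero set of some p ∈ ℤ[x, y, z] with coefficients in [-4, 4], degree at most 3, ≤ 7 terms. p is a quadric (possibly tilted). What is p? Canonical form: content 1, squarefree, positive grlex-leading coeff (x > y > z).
3*x^2 + 2*y^2 - 2*y*z - 2*z^2 - 1

Degree: no degree-1 surface has this shape, so deg p = 2.
From the visible intercepts: the surface avoids every integer z-axis point in the box.
These observations pin down the coefficients.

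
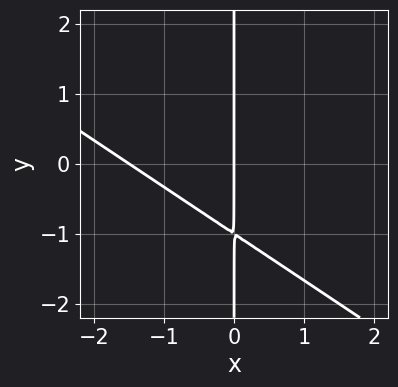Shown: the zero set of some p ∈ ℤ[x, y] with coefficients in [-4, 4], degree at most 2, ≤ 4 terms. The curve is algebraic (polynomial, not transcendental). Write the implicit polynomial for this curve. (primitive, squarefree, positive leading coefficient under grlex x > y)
First, deg p = 2. A generic line meets the curve in up to 2 points.
Then, checking where it meets the axes: it crosses the x-axis at the gridline x = 0; the visible y-axis segment lies entirely on the curve.
Finally, together with the visible shape, these determine p as stated.

2*x^2 + 3*x*y + 3*x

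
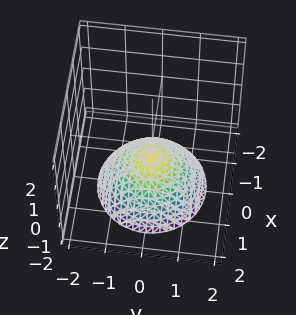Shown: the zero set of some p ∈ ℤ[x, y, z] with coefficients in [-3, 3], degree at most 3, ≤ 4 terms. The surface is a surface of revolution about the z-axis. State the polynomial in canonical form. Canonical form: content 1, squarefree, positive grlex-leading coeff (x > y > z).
2*x^2 + 2*y^2 + 3*z + 2

deg p = 2. A generic line meets the surface in up to 2 points.
Symmetries: rotational symmetry about the z-axis ⇒ p depends on x, y only through x² + y².
From the axis intercepts and sections: no x-intercept at any integer in the box; no y-intercept at any integer in the box; a circular section at z = -1 has radius between 0 and 1.
Solving for integer coefficients yields p as stated.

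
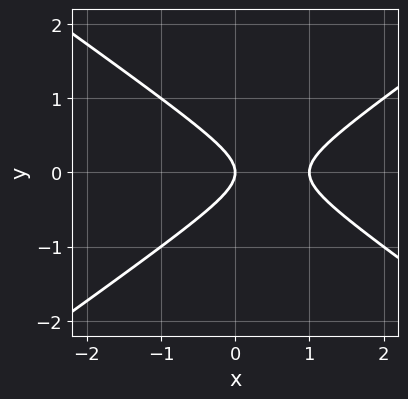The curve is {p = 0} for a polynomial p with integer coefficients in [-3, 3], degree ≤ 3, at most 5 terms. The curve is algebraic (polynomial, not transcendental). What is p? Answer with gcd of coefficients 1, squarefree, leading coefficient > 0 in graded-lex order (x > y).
First, deg p = 2. The shape is more complex than any degree-1 curve.
Next, symmetries: it's symmetric under y → −y, forcing even powers of y.
Then, reading off the gridlines: it meets the y-axis at y = 0 (among the integer gridlines); the x-axis gridline crossings are at x ∈ {0, 1}.
Finally, matching integer coefficients to the picture gives p.

x^2 - 2*y^2 - x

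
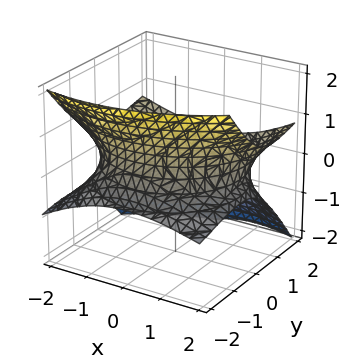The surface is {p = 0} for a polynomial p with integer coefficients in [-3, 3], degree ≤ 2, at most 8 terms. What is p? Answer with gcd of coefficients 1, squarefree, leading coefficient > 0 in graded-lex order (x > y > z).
First, degree: a generic line meets the surface in up to 2 points, so deg p = 2.
Next, from the visible intercepts: no z-intercept at any integer in the box.
Finally, together with the visible shape, these determine p as stated.

x^2 + x*z + y^2 - 3*y*z - 3*z^2 - 3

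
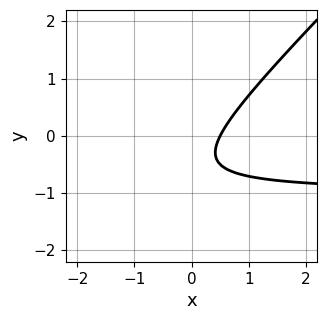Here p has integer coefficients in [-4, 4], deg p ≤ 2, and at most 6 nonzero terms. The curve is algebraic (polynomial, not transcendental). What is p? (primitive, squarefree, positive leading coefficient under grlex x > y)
Degree: a generic line meets the curve in up to 2 points, so deg p = 2.
From the axis intercepts and sections: no y-intercept at any integer in the box.
Fitting integer coefficients to these (and the overall shape) gives p.

2*x*y - 2*y^2 + 2*x - 2*y - 1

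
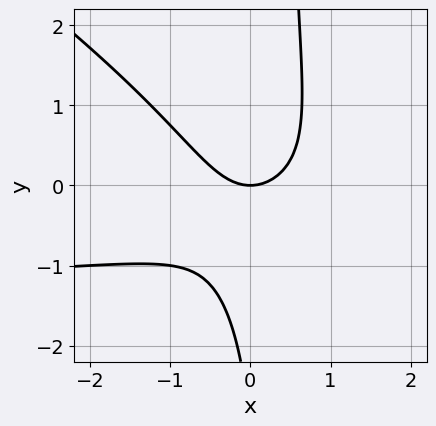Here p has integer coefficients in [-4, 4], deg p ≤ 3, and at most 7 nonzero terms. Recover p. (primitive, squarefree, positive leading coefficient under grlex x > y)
2*x^2*y + 3*x*y^2 + 3*x^2 - y^2 - 3*y

(a) deg p = 3.
(b) Against the integer gridlines: one y-axis crossing is at y = 0; it meets the x-axis at x = 0 (among the integer gridlines).
(c) The integer polynomial consistent with all of this is the stated p.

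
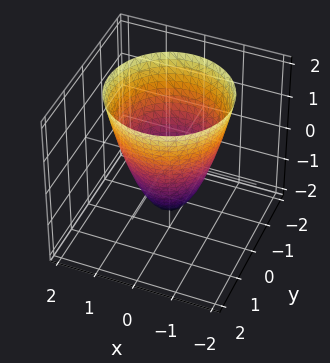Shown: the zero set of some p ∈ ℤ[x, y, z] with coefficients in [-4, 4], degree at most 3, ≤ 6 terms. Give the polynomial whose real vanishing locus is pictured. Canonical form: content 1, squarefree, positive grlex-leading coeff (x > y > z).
3*x^2 + 3*y^2 - 2*z - 3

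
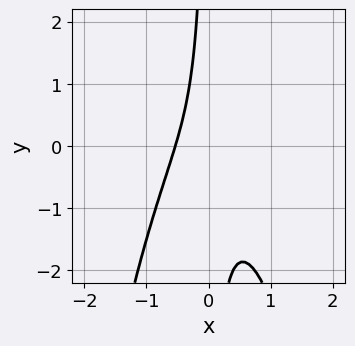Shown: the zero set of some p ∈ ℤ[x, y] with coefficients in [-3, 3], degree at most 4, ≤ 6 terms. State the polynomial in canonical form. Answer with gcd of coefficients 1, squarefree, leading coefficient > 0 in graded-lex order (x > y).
3*x^3 + 2*x*y + x + 1

1. Degree: the shape is more complex than any degree-2 curve, so deg p = 3.
2. From the visible intercepts: the curve avoids every integer y-axis point in the box.
3. Matching integer coefficients to the picture gives p.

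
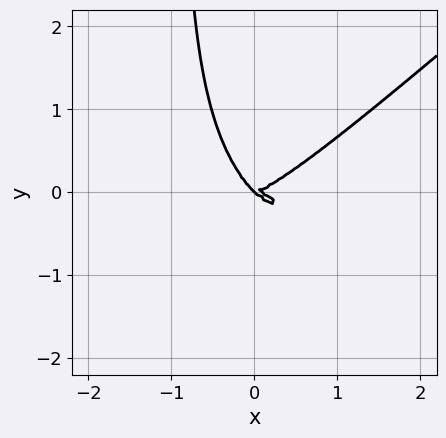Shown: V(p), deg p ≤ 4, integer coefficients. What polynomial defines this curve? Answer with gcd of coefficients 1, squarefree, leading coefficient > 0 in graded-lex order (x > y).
2*x^4 - 3*x*y^3 + x^2*y - 2*x*y^2 - 3*y^3

First, deg p = 4.
Then, checking where it meets the axes: one x-axis crossing is at x = 0; it crosses the y-axis at the gridline y = 0.
Finally, putting this together gives p.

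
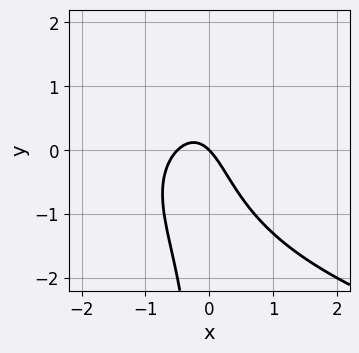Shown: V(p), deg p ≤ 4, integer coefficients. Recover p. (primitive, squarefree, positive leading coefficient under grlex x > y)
x*y^2 - 2*x^2 - x - y

First, the degree is 3 — a generic line meets the curve in up to 3 points.
Next, reading off the gridlines: it crosses the y-axis at the gridline y = 0; one x-axis crossing is at x = 0.
Finally, putting this together gives p.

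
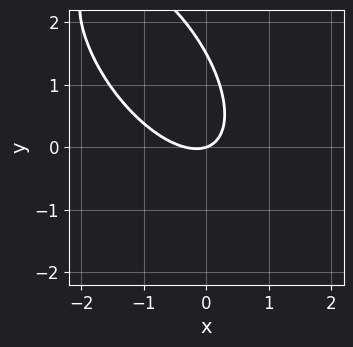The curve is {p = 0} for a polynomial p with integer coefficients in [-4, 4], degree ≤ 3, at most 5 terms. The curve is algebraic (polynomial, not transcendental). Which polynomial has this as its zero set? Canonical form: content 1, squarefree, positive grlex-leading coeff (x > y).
First, the degree is 2 — a generic line meets the curve in up to 2 points.
Next, observable constraints: it crosses the y-axis at the gridline y = 0; it crosses the x-axis at the gridline x = 0.
Finally, the integer polynomial consistent with all of this is the stated p.

3*x^2 + 3*x*y + 2*y^2 + x - 3*y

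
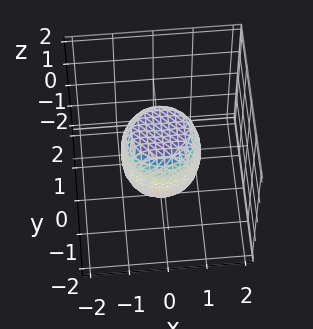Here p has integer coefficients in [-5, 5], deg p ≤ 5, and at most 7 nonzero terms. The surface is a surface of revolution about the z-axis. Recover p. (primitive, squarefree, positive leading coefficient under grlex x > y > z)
1. Degree: the shape is more complex than any degree-3 surface, so deg p = 4.
2. Symmetries: every cross-section ⟂ z is a circle, so x, y appear only via x² + y².
3. From the visible intercepts: the z-axis gridline crossings are at z ∈ {-1, 1}; a circular section at z = 0 has radius exactly 1; the x-axis gridline crossings are at x ∈ {-1, 1}.
4. These observations pin down the coefficients. Check: (0, 1, 0) on the y-axis lies on the surface, and p(0, 1, 0) = 0. ✓

2*x^4 + 4*x^2*y^2 + 2*y^4 - x^2 - y^2 + z^2 - 1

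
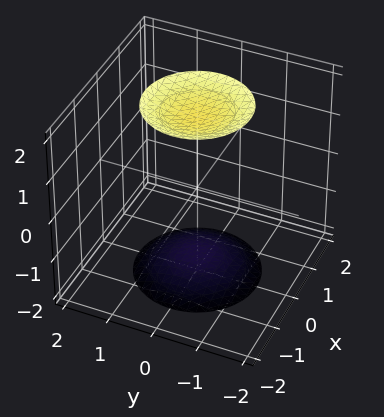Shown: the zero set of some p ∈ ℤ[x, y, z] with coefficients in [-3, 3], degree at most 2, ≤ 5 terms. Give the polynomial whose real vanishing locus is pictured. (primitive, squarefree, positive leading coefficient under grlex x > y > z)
First, I count 2 distinct pieces.
Then, the degree is 2 — two sheets facing apart; a quadric.
Then, symmetry: the z-axis is an axis of rotation, so x and y enter only as x² + y²; the z ↦ −z reflection is a symmetry, so z appears only in even powers.
Then, observable constraints: a circular section at z = -2 has radius exactly 1; no x-intercept at any integer in the box; no y-intercept at any integer in the box.
Finally, the integer polynomial consistent with all of this is the stated p.

x^2 + y^2 - z^2 + 3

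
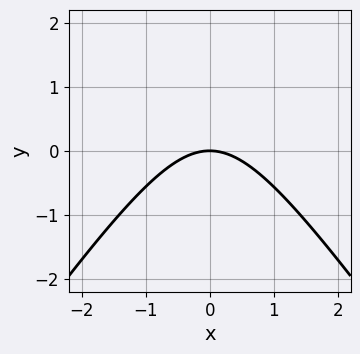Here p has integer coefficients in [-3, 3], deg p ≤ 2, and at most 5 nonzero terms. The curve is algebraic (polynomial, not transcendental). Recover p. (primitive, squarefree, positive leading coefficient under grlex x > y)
2*x^2 - y^2 + 3*y

The degree is 2 — the shape is more complex than any degree-1 curve.
Symmetries: the x ↦ −x reflection is a symmetry, so x appears only in even powers.
Against the integer gridlines: it crosses the x-axis at the gridline x = 0; it crosses the y-axis at the gridline y = 0.
These observations pin down the coefficients.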